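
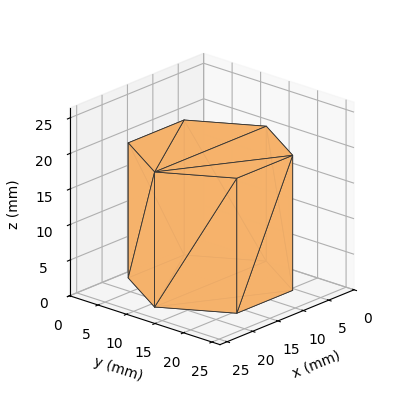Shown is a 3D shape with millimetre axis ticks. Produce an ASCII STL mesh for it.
Reading the render: the shape is a regular 6-sided prism (a cylinder approximated with 6 flat sides), circumscribed radius ≈ 11 mm, height ≈ 19 mm (dimensions read to the nearest mm from the axis ticks). For the STL, each face is triangulated and given an outward normal.

solid part
  facet normal 0.0000 0.0000 -1.0000
    outer loop
      vertex 5.50 20.53 0.00
      vertex 16.50 20.53 0.00
      vertex 22.00 11.00 0.00
    endloop
  endfacet
  facet normal 0.0000 0.0000 -1.0000
    outer loop
      vertex 0.00 11.00 0.00
      vertex 5.50 20.53 0.00
      vertex 22.00 11.00 0.00
    endloop
  endfacet
  facet normal 0.0000 0.0000 -1.0000
    outer loop
      vertex 5.50 1.47 0.00
      vertex 0.00 11.00 0.00
      vertex 22.00 11.00 0.00
    endloop
  endfacet
  facet normal 0.0000 0.0000 -1.0000
    outer loop
      vertex 16.50 1.47 0.00
      vertex 5.50 1.47 0.00
      vertex 22.00 11.00 0.00
    endloop
  endfacet
  facet normal 0.0000 0.0000 1.0000
    outer loop
      vertex 22.00 11.00 19.00
      vertex 16.50 20.53 19.00
      vertex 5.50 20.53 19.00
    endloop
  endfacet
  facet normal 0.0000 0.0000 1.0000
    outer loop
      vertex 22.00 11.00 19.00
      vertex 5.50 20.53 19.00
      vertex 0.00 11.00 19.00
    endloop
  endfacet
  facet normal 0.0000 0.0000 1.0000
    outer loop
      vertex 22.00 11.00 19.00
      vertex 0.00 11.00 19.00
      vertex 5.50 1.47 19.00
    endloop
  endfacet
  facet normal 0.0000 0.0000 1.0000
    outer loop
      vertex 22.00 11.00 19.00
      vertex 5.50 1.47 19.00
      vertex 16.50 1.47 19.00
    endloop
  endfacet
  facet normal 0.8661 0.4999 0.0000
    outer loop
      vertex 22.00 11.00 0.00
      vertex 16.50 20.53 0.00
      vertex 16.50 20.53 19.00
    endloop
  endfacet
  facet normal 0.8661 0.4999 0.0000
    outer loop
      vertex 22.00 11.00 0.00
      vertex 16.50 20.53 19.00
      vertex 22.00 11.00 19.00
    endloop
  endfacet
  facet normal 0.0000 1.0000 0.0000
    outer loop
      vertex 16.50 20.53 0.00
      vertex 5.50 20.53 0.00
      vertex 5.50 20.53 19.00
    endloop
  endfacet
  facet normal 0.0000 1.0000 0.0000
    outer loop
      vertex 16.50 20.53 0.00
      vertex 5.50 20.53 19.00
      vertex 16.50 20.53 19.00
    endloop
  endfacet
  facet normal -0.8661 0.4999 0.0000
    outer loop
      vertex 5.50 20.53 0.00
      vertex 0.00 11.00 0.00
      vertex 0.00 11.00 19.00
    endloop
  endfacet
  facet normal -0.8661 0.4999 0.0000
    outer loop
      vertex 5.50 20.53 0.00
      vertex 0.00 11.00 19.00
      vertex 5.50 20.53 19.00
    endloop
  endfacet
  facet normal -0.8661 -0.4999 0.0000
    outer loop
      vertex 0.00 11.00 0.00
      vertex 5.50 1.47 0.00
      vertex 5.50 1.47 19.00
    endloop
  endfacet
  facet normal -0.8661 -0.4999 0.0000
    outer loop
      vertex 0.00 11.00 0.00
      vertex 5.50 1.47 19.00
      vertex 0.00 11.00 19.00
    endloop
  endfacet
  facet normal 0.0000 -1.0000 0.0000
    outer loop
      vertex 5.50 1.47 0.00
      vertex 16.50 1.47 0.00
      vertex 16.50 1.47 19.00
    endloop
  endfacet
  facet normal 0.0000 -1.0000 0.0000
    outer loop
      vertex 5.50 1.47 0.00
      vertex 16.50 1.47 19.00
      vertex 5.50 1.47 19.00
    endloop
  endfacet
  facet normal 0.8661 -0.4999 0.0000
    outer loop
      vertex 16.50 1.47 0.00
      vertex 22.00 11.00 0.00
      vertex 22.00 11.00 19.00
    endloop
  endfacet
  facet normal 0.8661 -0.4999 0.0000
    outer loop
      vertex 16.50 1.47 0.00
      vertex 22.00 11.00 19.00
      vertex 16.50 1.47 19.00
    endloop
  endfacet
endsolid part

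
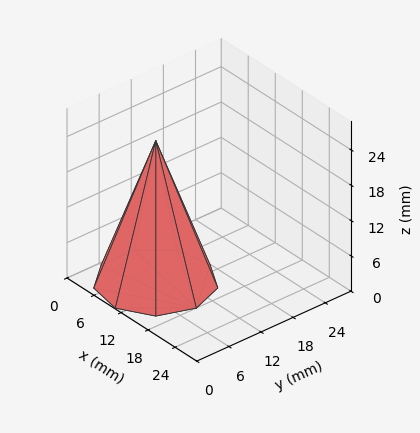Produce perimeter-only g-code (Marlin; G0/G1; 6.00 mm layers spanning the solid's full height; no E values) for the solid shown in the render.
Reading the render: the shape is a regular 9-sided pyramid, base circumscribed radius ≈ 9 mm, apex at z ≈ 24 mm (dimensions read to the nearest mm from the axis ticks). For the g-code, the solid's height is divided into equal slices at the stated Δz and each level perimeter traced with G1 moves after a G0 lift.

; perimeter-only toolpath
G21 ; units = mm
G90 ; absolute positioning
G28 ; home
; layer 1
G0 Z6.00
G0 X15.75 Y9.00
G1 X14.17 Y13.34
G1 X10.17 Y15.64
G1 X5.62 Y14.84
G1 X2.66 Y11.31
G1 X2.66 Y6.69
G1 X5.62 Y3.16
G1 X10.17 Y2.35
G1 X14.17 Y4.66
G1 X15.75 Y9.00
; layer 2
G0 Z12.00
G0 X13.50 Y9.00
G1 X12.45 Y11.89
G1 X9.78 Y13.43
G1 X6.75 Y12.89
G1 X4.77 Y10.54
G1 X4.77 Y7.46
G1 X6.75 Y5.11
G1 X9.78 Y4.57
G1 X12.45 Y6.11
G1 X13.50 Y9.00
; layer 3
G0 Z18.00
G0 X11.25 Y9.00
G1 X10.72 Y10.45
G1 X9.39 Y11.21
G1 X7.88 Y10.95
G1 X6.88 Y9.77
G1 X6.88 Y8.23
G1 X7.88 Y7.05
G1 X9.39 Y6.79
G1 X10.72 Y7.55
G1 X11.25 Y9.00
M2 ; end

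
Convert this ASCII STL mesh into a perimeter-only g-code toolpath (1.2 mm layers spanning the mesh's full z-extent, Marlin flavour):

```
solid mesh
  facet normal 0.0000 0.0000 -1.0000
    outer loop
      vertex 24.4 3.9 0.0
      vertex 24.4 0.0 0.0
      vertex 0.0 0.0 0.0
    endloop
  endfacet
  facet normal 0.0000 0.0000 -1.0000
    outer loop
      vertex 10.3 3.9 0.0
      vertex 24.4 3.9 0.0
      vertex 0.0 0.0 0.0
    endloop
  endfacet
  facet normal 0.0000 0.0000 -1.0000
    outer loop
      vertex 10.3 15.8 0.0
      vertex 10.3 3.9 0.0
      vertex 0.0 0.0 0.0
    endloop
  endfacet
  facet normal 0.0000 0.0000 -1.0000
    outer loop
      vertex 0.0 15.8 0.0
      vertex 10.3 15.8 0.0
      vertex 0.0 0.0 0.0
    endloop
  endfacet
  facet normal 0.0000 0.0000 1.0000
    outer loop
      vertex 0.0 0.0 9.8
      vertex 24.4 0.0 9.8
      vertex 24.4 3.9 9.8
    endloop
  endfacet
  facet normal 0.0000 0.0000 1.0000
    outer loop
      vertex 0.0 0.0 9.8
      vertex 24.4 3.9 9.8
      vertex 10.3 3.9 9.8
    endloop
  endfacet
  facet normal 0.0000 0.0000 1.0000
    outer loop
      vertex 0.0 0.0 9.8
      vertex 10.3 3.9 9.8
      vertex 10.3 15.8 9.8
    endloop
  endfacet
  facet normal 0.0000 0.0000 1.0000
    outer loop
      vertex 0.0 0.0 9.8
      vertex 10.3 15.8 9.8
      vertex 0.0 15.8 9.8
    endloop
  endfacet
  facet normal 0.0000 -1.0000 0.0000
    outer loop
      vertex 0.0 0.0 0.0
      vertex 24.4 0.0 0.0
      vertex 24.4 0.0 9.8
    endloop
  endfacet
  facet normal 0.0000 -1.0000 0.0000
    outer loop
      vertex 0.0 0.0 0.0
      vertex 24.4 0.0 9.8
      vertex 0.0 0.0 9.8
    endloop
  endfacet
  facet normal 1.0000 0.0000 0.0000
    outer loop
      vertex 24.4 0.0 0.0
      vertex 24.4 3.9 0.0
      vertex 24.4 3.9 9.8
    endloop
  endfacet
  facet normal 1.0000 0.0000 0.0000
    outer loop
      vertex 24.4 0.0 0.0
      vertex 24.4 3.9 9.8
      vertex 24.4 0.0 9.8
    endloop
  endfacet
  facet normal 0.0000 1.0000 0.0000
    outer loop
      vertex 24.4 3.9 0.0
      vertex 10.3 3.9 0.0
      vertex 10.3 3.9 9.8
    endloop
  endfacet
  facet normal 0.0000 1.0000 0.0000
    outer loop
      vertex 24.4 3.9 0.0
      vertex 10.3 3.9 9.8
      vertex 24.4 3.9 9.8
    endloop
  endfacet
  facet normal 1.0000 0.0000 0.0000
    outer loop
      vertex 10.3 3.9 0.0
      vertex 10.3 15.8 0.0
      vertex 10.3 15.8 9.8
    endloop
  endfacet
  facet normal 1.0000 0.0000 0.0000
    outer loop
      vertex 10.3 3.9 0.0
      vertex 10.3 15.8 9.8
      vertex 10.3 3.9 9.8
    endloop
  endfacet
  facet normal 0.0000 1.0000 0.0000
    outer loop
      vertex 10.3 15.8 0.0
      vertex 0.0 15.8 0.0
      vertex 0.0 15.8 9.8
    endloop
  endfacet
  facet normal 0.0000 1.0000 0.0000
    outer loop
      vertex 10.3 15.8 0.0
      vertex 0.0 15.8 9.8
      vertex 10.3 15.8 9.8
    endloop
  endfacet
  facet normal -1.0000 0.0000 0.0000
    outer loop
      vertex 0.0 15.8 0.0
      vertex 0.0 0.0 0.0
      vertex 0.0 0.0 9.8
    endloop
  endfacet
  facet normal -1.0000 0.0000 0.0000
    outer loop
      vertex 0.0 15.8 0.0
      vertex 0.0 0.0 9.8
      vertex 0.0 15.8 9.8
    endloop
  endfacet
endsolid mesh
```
; perimeter-only toolpath
G21 ; units = mm
G90 ; absolute positioning
G28 ; home
; layer 1
G0 Z1.2
G0 X0.0 Y0.0
G1 X24.4 Y0.0
G1 X24.4 Y3.9
G1 X10.3 Y3.9
G1 X10.3 Y15.8
G1 X0.0 Y15.8
G1 X0.0 Y0.0
; layer 2
G0 Z2.5
G0 X0.0 Y0.0
G1 X24.4 Y0.0
G1 X24.4 Y3.9
G1 X10.3 Y3.9
G1 X10.3 Y15.8
G1 X0.0 Y15.8
G1 X0.0 Y0.0
; layer 3
G0 Z3.7
G0 X0.0 Y0.0
G1 X24.4 Y0.0
G1 X24.4 Y3.9
G1 X10.3 Y3.9
G1 X10.3 Y15.8
G1 X0.0 Y15.8
G1 X0.0 Y0.0
; layer 4
G0 Z4.9
G0 X0.0 Y0.0
G1 X24.4 Y0.0
G1 X24.4 Y3.9
G1 X10.3 Y3.9
G1 X10.3 Y15.8
G1 X0.0 Y15.8
G1 X0.0 Y0.0
; layer 5
G0 Z6.1
G0 X0.0 Y0.0
G1 X24.4 Y0.0
G1 X24.4 Y3.9
G1 X10.3 Y3.9
G1 X10.3 Y15.8
G1 X0.0 Y15.8
G1 X0.0 Y0.0
; layer 6
G0 Z7.4
G0 X0.0 Y0.0
G1 X24.4 Y0.0
G1 X24.4 Y3.9
G1 X10.3 Y3.9
G1 X10.3 Y15.8
G1 X0.0 Y15.8
G1 X0.0 Y0.0
; layer 7
G0 Z8.6
G0 X0.0 Y0.0
G1 X24.4 Y0.0
G1 X24.4 Y3.9
G1 X10.3 Y3.9
G1 X10.3 Y15.8
G1 X0.0 Y15.8
G1 X0.0 Y0.0
; layer 8
G0 Z9.8
G0 X0.0 Y0.0
G1 X24.4 Y0.0
G1 X24.4 Y3.9
G1 X10.3 Y3.9
G1 X10.3 Y15.8
G1 X0.0 Y15.8
G1 X0.0 Y0.0
M2 ; end

The solid is an L-shaped prism: outer 24.4 × 15.8 mm, arm thicknesses ≈ 3.9 mm (horizontal) and 10.3 mm (vertical), extruded 9.8 mm in z. Slicing at Δz = 1.2 mm — 8 equal slices spanning the solid's height, so layer i sits at z = i·h/8 — gives 8 non-empty perimeters. Each is a 6-segment closed polygon; G0 lifts to the layer z and rapids to the start vertex, then G1 traces the edges.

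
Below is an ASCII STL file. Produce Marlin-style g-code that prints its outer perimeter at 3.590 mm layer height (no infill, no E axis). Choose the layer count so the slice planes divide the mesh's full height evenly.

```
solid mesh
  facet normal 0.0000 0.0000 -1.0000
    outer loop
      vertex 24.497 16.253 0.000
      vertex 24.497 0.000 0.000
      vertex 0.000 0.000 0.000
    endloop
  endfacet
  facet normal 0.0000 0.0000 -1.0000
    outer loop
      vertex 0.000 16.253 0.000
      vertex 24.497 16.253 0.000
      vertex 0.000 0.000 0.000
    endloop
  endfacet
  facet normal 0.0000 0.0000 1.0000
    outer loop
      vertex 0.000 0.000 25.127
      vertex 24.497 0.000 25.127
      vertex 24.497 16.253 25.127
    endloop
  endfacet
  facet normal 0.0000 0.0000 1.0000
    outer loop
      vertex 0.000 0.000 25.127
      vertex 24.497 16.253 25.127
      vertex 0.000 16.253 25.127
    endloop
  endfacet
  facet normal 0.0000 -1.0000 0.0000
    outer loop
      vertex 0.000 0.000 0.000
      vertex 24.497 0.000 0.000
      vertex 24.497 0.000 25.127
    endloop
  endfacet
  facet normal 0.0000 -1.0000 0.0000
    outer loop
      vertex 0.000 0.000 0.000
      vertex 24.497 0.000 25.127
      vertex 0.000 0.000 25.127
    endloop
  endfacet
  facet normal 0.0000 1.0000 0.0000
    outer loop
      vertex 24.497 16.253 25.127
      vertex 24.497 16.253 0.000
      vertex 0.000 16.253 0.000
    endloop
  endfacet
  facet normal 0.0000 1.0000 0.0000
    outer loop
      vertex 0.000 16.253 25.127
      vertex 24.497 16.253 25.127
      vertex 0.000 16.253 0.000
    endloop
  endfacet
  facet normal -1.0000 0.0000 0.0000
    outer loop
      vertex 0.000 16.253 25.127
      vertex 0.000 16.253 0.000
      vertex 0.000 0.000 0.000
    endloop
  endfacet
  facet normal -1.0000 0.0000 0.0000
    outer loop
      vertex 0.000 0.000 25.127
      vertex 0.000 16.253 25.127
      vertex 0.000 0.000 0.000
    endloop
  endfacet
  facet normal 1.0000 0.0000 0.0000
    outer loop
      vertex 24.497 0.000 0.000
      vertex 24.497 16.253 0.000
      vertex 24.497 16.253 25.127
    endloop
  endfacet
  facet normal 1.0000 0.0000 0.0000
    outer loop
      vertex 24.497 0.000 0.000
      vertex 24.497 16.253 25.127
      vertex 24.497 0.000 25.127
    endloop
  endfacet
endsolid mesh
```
; perimeter-only toolpath
G21 ; units = mm
G90 ; absolute positioning
G28 ; home
; layer 1
G0 Z3.590
G0 X0.000 Y0.000
G1 X24.497 Y0.000
G1 X24.497 Y16.253
G1 X0.000 Y16.253
G1 X0.000 Y0.000
; layer 2
G0 Z7.179
G0 X0.000 Y0.000
G1 X24.497 Y0.000
G1 X24.497 Y16.253
G1 X0.000 Y16.253
G1 X0.000 Y0.000
; layer 3
G0 Z10.769
G0 X0.000 Y0.000
G1 X24.497 Y0.000
G1 X24.497 Y16.253
G1 X0.000 Y16.253
G1 X0.000 Y0.000
; layer 4
G0 Z14.358
G0 X0.000 Y0.000
G1 X24.497 Y0.000
G1 X24.497 Y16.253
G1 X0.000 Y16.253
G1 X0.000 Y0.000
; layer 5
G0 Z17.948
G0 X0.000 Y0.000
G1 X24.497 Y0.000
G1 X24.497 Y16.253
G1 X0.000 Y16.253
G1 X0.000 Y0.000
; layer 6
G0 Z21.537
G0 X0.000 Y0.000
G1 X24.497 Y0.000
G1 X24.497 Y16.253
G1 X0.000 Y16.253
G1 X0.000 Y0.000
; layer 7
G0 Z25.127
G0 X0.000 Y0.000
G1 X24.497 Y0.000
G1 X24.497 Y16.253
G1 X0.000 Y16.253
G1 X0.000 Y0.000
M2 ; end

The solid is a rectangular box, roughly 24.5 × 16.3 mm footprint and 25.1 mm tall. Slicing at Δz = 3.590 mm — 7 equal slices spanning the solid's height, so layer i sits at z = i·h/7 — gives 7 non-empty perimeters. Each is a 4-segment closed polygon; G0 lifts to the layer z and rapids to the start vertex, then G1 traces the edges.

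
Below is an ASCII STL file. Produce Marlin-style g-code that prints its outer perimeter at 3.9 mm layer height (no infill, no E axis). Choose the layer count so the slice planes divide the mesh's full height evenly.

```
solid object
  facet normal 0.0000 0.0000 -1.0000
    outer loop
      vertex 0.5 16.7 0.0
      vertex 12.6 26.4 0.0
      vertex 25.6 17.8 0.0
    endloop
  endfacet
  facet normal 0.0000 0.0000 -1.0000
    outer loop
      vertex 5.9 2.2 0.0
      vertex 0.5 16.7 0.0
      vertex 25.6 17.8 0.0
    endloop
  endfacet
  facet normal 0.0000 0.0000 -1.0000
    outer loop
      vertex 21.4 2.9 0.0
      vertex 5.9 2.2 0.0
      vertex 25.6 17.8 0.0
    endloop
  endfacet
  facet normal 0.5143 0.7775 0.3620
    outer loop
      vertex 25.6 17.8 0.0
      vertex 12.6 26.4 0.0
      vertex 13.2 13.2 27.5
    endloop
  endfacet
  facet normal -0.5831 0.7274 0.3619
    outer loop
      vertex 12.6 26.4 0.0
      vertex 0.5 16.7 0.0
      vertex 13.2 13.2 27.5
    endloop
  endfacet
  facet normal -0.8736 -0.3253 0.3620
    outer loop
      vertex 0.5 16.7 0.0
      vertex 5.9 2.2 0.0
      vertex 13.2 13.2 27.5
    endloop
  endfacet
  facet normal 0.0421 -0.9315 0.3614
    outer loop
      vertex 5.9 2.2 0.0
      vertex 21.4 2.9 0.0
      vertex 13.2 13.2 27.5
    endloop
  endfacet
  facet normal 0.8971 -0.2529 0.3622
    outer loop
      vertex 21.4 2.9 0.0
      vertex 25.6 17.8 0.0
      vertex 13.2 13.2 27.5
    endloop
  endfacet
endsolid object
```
; perimeter-only toolpath
G21 ; units = mm
G90 ; absolute positioning
G28 ; home
; layer 1
G0 Z3.9
G0 X23.8 Y17.1
G1 X12.7 Y24.5
G1 X2.3 Y16.2
G1 X6.9 Y3.8
G1 X20.2 Y4.4
G1 X23.8 Y17.1
; layer 2
G0 Z7.9
G0 X22.1 Y16.5
G1 X12.8 Y22.6
G1 X4.1 Y15.7
G1 X8.0 Y5.3
G1 X19.1 Y5.8
G1 X22.1 Y16.5
; layer 3
G0 Z11.8
G0 X20.3 Y15.8
G1 X12.9 Y20.7
G1 X5.9 Y15.2
G1 X9.0 Y6.9
G1 X17.9 Y7.3
G1 X20.3 Y15.8
; layer 4
G0 Z15.7
G0 X18.5 Y15.2
G1 X12.9 Y18.9
G1 X7.8 Y14.7
G1 X10.1 Y8.5
G1 X16.7 Y8.8
G1 X18.5 Y15.2
; layer 5
G0 Z19.6
G0 X16.7 Y14.5
G1 X13.0 Y17.0
G1 X9.6 Y14.2
G1 X11.1 Y10.1
G1 X15.5 Y10.3
G1 X16.7 Y14.5
; layer 6
G0 Z23.6
G0 X15.0 Y13.9
G1 X13.1 Y15.1
G1 X11.4 Y13.7
G1 X12.2 Y11.6
G1 X14.4 Y11.7
G1 X15.0 Y13.9
M2 ; end

The solid is a regular 5-sided pyramid, base circumscribed radius ≈ 13.2 mm, apex at z ≈ 27.5 mm. Slicing at Δz = 3.9 mm — 7 equal slices spanning the solid's height, so layer i sits at z = i·h/7 — gives 6 non-empty perimeters. Each is a 5-segment closed polygon; G0 lifts to the layer z and rapids to the start vertex, then G1 traces the edges. The cross-section shrinks linearly with z (the slice at the apex is degenerate and omitted).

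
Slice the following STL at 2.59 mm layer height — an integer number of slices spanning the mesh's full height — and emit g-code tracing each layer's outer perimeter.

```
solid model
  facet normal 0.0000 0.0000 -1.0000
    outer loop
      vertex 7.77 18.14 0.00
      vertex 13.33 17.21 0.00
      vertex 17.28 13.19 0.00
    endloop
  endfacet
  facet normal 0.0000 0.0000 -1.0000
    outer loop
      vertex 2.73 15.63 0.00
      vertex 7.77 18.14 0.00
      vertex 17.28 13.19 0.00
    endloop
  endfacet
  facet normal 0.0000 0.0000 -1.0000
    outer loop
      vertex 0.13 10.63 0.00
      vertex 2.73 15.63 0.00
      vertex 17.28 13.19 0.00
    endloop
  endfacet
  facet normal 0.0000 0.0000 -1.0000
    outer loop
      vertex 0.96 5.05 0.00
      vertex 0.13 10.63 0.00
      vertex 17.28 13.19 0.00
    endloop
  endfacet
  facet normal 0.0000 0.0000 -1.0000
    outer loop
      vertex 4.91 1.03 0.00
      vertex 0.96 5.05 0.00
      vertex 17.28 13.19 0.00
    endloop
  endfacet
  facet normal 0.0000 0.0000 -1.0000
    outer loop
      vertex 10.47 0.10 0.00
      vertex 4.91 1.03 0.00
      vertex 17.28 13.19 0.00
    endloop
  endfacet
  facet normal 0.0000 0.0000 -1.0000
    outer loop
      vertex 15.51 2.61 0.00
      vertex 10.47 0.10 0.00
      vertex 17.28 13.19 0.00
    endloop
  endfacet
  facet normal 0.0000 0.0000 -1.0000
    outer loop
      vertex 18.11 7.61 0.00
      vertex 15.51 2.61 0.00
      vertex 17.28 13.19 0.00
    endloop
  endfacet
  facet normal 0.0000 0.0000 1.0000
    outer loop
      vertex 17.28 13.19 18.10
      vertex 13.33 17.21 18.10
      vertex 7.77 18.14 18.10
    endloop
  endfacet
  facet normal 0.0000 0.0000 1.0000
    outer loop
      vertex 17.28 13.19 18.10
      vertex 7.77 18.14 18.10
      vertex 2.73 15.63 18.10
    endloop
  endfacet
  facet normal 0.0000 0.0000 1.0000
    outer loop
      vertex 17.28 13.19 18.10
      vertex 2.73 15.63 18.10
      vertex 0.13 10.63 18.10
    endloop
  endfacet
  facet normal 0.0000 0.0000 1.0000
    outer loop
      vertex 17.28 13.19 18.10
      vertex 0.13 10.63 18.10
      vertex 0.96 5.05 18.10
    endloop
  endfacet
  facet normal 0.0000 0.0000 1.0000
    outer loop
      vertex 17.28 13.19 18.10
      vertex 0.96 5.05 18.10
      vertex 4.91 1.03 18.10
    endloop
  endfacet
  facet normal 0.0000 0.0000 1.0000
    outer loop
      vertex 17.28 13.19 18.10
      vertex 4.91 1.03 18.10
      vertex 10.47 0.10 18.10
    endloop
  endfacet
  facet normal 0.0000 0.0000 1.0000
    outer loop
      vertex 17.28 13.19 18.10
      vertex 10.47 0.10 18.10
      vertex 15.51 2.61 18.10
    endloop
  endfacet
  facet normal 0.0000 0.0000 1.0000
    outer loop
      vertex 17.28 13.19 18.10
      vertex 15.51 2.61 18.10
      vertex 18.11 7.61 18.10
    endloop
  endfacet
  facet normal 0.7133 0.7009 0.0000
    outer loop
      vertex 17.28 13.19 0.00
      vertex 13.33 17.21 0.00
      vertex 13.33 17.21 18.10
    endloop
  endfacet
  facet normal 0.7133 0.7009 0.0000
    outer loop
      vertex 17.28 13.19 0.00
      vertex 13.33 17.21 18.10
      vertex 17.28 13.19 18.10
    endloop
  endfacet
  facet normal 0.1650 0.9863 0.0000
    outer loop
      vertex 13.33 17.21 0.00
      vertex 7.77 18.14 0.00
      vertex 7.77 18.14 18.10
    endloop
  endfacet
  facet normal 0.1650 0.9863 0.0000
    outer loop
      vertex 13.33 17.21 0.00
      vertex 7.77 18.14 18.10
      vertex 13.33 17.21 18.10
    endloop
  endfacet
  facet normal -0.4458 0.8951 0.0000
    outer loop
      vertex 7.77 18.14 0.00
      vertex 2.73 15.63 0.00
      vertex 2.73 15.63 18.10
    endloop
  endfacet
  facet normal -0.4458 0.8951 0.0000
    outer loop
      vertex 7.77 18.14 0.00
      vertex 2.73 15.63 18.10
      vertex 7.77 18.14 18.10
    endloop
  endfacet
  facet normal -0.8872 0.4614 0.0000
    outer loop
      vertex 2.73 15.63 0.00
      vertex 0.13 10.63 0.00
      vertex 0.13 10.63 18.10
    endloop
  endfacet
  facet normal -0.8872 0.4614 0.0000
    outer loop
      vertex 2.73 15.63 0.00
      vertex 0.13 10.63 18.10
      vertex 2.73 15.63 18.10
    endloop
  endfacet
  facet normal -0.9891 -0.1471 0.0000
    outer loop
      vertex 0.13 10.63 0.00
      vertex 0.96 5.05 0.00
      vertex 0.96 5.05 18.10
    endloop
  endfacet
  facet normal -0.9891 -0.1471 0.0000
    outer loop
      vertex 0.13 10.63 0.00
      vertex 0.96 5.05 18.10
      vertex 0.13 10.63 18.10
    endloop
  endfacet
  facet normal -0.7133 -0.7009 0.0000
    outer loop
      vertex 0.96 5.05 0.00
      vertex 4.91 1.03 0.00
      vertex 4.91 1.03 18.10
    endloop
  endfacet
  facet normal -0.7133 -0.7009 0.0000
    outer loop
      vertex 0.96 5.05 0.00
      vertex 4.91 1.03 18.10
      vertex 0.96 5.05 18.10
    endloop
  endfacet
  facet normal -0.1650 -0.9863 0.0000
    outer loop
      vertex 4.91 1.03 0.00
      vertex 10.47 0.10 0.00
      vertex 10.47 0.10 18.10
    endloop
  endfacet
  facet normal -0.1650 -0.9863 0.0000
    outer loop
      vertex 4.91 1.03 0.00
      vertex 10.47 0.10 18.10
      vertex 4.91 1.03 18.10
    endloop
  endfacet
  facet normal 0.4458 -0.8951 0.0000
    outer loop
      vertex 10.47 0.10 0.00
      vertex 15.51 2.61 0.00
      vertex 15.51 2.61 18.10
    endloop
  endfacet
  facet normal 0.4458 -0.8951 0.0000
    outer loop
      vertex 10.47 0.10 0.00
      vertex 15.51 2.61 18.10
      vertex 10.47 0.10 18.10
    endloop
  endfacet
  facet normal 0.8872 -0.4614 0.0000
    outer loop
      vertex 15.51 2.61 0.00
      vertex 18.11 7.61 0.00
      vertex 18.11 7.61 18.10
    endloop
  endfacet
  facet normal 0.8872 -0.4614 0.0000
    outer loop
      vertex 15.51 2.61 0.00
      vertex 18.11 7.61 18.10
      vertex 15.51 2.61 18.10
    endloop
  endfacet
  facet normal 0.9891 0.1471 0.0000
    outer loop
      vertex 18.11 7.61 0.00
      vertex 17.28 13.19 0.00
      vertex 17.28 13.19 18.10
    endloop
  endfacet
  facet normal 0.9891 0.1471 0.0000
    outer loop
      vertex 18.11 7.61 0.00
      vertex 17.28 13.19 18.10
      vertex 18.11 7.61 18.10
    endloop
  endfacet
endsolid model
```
; perimeter-only toolpath
G21 ; units = mm
G90 ; absolute positioning
G28 ; home
; layer 1
G0 Z2.59
G0 X17.28 Y13.19
G1 X13.33 Y17.21
G1 X7.77 Y18.14
G1 X2.73 Y15.63
G1 X0.13 Y10.63
G1 X0.96 Y5.05
G1 X4.91 Y1.03
G1 X10.47 Y0.10
G1 X15.51 Y2.61
G1 X18.11 Y7.61
G1 X17.28 Y13.19
; layer 2
G0 Z5.17
G0 X17.28 Y13.19
G1 X13.33 Y17.21
G1 X7.77 Y18.14
G1 X2.73 Y15.63
G1 X0.13 Y10.63
G1 X0.96 Y5.05
G1 X4.91 Y1.03
G1 X10.47 Y0.10
G1 X15.51 Y2.61
G1 X18.11 Y7.61
G1 X17.28 Y13.19
; layer 3
G0 Z7.76
G0 X17.28 Y13.19
G1 X13.33 Y17.21
G1 X7.77 Y18.14
G1 X2.73 Y15.63
G1 X0.13 Y10.63
G1 X0.96 Y5.05
G1 X4.91 Y1.03
G1 X10.47 Y0.10
G1 X15.51 Y2.61
G1 X18.11 Y7.61
G1 X17.28 Y13.19
; layer 4
G0 Z10.34
G0 X17.28 Y13.19
G1 X13.33 Y17.21
G1 X7.77 Y18.14
G1 X2.73 Y15.63
G1 X0.13 Y10.63
G1 X0.96 Y5.05
G1 X4.91 Y1.03
G1 X10.47 Y0.10
G1 X15.51 Y2.61
G1 X18.11 Y7.61
G1 X17.28 Y13.19
; layer 5
G0 Z12.93
G0 X17.28 Y13.19
G1 X13.33 Y17.21
G1 X7.77 Y18.14
G1 X2.73 Y15.63
G1 X0.13 Y10.63
G1 X0.96 Y5.05
G1 X4.91 Y1.03
G1 X10.47 Y0.10
G1 X15.51 Y2.61
G1 X18.11 Y7.61
G1 X17.28 Y13.19
; layer 6
G0 Z15.51
G0 X17.28 Y13.19
G1 X13.33 Y17.21
G1 X7.77 Y18.14
G1 X2.73 Y15.63
G1 X0.13 Y10.63
G1 X0.96 Y5.05
G1 X4.91 Y1.03
G1 X10.47 Y0.10
G1 X15.51 Y2.61
G1 X18.11 Y7.61
G1 X17.28 Y13.19
; layer 7
G0 Z18.10
G0 X17.28 Y13.19
G1 X13.33 Y17.21
G1 X7.77 Y18.14
G1 X2.73 Y15.63
G1 X0.13 Y10.63
G1 X0.96 Y5.05
G1 X4.91 Y1.03
G1 X10.47 Y0.10
G1 X15.51 Y2.61
G1 X18.11 Y7.61
G1 X17.28 Y13.19
M2 ; end

The solid is a regular 10-sided prism (a cylinder approximated with 10 flat sides), circumscribed radius ≈ 9.12 mm, height ≈ 18.1 mm. Slicing at Δz = 2.59 mm — 7 equal slices spanning the solid's height, so layer i sits at z = i·h/7 — gives 7 non-empty perimeters. Each is a 10-segment closed polygon; G0 lifts to the layer z and rapids to the start vertex, then G1 traces the edges.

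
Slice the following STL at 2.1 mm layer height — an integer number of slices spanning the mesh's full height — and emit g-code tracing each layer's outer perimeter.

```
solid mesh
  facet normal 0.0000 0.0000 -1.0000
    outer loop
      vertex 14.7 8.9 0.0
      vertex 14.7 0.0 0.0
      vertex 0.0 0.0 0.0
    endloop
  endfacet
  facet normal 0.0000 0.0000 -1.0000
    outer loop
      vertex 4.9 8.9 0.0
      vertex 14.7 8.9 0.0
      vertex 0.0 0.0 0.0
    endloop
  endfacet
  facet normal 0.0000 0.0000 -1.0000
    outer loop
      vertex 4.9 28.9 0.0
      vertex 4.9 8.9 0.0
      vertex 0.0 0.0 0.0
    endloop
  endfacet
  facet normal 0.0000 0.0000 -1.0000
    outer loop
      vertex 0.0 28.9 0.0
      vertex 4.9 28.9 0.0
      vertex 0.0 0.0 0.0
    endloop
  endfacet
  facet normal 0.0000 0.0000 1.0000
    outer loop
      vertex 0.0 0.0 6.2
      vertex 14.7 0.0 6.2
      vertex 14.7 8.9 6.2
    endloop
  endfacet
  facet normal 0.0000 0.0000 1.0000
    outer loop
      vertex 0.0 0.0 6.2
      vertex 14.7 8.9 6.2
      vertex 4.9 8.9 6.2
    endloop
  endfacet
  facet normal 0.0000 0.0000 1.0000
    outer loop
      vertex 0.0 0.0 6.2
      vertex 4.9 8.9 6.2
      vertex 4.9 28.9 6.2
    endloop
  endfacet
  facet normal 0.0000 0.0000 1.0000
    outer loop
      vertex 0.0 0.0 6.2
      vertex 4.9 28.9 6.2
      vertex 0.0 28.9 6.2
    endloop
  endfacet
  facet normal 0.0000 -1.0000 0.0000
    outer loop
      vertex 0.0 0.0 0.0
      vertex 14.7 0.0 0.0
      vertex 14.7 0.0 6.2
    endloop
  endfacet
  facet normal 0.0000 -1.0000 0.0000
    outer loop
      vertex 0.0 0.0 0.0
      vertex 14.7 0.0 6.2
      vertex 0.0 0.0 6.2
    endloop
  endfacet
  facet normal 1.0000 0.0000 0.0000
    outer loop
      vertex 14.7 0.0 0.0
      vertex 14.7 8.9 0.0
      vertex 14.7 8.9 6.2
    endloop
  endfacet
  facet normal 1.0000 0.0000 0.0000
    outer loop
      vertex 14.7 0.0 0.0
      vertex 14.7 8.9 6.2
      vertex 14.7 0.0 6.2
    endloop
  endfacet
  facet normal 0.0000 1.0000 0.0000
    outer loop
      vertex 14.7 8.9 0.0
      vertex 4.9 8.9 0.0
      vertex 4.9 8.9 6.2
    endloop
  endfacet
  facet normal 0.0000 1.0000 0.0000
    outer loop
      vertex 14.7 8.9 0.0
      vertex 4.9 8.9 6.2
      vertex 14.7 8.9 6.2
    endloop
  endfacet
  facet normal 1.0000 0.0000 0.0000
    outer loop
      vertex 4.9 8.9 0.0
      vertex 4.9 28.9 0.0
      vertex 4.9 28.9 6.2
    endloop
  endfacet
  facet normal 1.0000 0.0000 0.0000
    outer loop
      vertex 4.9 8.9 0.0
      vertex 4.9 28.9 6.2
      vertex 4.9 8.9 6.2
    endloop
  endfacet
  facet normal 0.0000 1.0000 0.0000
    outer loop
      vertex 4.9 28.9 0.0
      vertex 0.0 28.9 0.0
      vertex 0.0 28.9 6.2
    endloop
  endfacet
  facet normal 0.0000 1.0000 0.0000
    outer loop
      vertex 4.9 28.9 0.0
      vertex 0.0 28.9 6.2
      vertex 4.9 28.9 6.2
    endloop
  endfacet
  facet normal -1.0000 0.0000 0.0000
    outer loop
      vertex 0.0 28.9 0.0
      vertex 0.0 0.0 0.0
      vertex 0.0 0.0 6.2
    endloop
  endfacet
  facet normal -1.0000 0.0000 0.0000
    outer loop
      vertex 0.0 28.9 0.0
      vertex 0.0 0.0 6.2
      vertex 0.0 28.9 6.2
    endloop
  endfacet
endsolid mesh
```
; perimeter-only toolpath
G21 ; units = mm
G90 ; absolute positioning
G28 ; home
; layer 1
G0 Z2.1
G0 X0.0 Y0.0
G1 X14.7 Y0.0
G1 X14.7 Y8.9
G1 X4.9 Y8.9
G1 X4.9 Y28.9
G1 X0.0 Y28.9
G1 X0.0 Y0.0
; layer 2
G0 Z4.1
G0 X0.0 Y0.0
G1 X14.7 Y0.0
G1 X14.7 Y8.9
G1 X4.9 Y8.9
G1 X4.9 Y28.9
G1 X0.0 Y28.9
G1 X0.0 Y0.0
; layer 3
G0 Z6.2
G0 X0.0 Y0.0
G1 X14.7 Y0.0
G1 X14.7 Y8.9
G1 X4.9 Y8.9
G1 X4.9 Y28.9
G1 X0.0 Y28.9
G1 X0.0 Y0.0
M2 ; end

The solid is an L-shaped prism: outer 14.7 × 28.9 mm, arm thicknesses ≈ 8.9 mm (horizontal) and 4.9 mm (vertical), extruded 6.2 mm in z. Slicing at Δz = 2.1 mm — 3 equal slices spanning the solid's height, so layer i sits at z = i·h/3 — gives 3 non-empty perimeters. Each is a 6-segment closed polygon; G0 lifts to the layer z and rapids to the start vertex, then G1 traces the edges.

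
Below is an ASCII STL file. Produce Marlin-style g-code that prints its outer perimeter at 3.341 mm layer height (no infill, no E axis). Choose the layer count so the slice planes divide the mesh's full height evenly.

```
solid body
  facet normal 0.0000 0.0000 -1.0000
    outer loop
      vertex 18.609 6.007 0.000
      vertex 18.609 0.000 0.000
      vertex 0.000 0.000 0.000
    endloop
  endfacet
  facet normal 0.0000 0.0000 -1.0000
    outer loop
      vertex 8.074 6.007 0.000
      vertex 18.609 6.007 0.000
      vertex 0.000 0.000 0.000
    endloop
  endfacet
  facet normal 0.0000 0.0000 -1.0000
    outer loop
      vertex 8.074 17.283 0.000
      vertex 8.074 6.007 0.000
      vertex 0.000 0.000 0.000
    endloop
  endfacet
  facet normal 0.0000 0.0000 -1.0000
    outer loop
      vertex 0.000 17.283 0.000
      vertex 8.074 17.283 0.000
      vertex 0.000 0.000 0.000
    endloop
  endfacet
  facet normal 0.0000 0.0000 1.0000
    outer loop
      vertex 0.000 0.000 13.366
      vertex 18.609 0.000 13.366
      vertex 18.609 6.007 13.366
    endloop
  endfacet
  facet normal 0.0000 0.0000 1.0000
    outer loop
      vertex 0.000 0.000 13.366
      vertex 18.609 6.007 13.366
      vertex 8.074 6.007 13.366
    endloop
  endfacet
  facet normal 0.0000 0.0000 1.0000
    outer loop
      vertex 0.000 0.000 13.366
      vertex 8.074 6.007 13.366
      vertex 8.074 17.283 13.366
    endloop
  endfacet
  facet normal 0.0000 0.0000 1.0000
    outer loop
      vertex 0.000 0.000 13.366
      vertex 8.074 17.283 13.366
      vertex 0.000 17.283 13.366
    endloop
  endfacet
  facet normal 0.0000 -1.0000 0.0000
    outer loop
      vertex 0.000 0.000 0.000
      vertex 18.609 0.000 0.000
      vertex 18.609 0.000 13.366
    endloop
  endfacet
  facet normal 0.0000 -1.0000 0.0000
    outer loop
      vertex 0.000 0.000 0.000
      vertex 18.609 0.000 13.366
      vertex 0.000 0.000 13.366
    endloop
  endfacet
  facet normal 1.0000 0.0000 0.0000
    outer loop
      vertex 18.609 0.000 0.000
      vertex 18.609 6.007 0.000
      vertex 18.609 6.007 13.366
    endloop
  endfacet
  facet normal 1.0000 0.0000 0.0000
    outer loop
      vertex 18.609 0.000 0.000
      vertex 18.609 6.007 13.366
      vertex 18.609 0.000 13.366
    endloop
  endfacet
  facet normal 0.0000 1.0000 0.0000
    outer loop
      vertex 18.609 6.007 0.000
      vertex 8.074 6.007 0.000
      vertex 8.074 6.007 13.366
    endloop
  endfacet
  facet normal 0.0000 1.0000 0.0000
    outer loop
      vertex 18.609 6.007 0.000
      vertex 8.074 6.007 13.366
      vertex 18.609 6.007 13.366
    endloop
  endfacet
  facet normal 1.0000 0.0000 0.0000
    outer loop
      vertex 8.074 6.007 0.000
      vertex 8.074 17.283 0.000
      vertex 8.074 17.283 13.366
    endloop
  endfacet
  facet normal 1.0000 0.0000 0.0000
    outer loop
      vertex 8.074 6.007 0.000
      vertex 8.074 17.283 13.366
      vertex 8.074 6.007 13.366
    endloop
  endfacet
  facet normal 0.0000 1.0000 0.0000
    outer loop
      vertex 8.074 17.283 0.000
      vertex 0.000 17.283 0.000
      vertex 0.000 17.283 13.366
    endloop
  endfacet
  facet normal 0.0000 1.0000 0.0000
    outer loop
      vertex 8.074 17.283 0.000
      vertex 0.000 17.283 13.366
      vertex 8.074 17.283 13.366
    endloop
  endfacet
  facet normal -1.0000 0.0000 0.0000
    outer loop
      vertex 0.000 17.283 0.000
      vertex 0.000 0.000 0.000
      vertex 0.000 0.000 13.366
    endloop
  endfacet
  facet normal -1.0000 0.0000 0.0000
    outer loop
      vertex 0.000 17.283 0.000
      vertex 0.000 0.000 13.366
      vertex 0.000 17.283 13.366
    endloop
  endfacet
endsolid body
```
; perimeter-only toolpath
G21 ; units = mm
G90 ; absolute positioning
G28 ; home
; layer 1
G0 Z3.341
G0 X0.000 Y0.000
G1 X18.609 Y0.000
G1 X18.609 Y6.007
G1 X8.074 Y6.007
G1 X8.074 Y17.283
G1 X0.000 Y17.283
G1 X0.000 Y0.000
; layer 2
G0 Z6.683
G0 X0.000 Y0.000
G1 X18.609 Y0.000
G1 X18.609 Y6.007
G1 X8.074 Y6.007
G1 X8.074 Y17.283
G1 X0.000 Y17.283
G1 X0.000 Y0.000
; layer 3
G0 Z10.024
G0 X0.000 Y0.000
G1 X18.609 Y0.000
G1 X18.609 Y6.007
G1 X8.074 Y6.007
G1 X8.074 Y17.283
G1 X0.000 Y17.283
G1 X0.000 Y0.000
; layer 4
G0 Z13.366
G0 X0.000 Y0.000
G1 X18.609 Y0.000
G1 X18.609 Y6.007
G1 X8.074 Y6.007
G1 X8.074 Y17.283
G1 X0.000 Y17.283
G1 X0.000 Y0.000
M2 ; end

The solid is an L-shaped prism: outer 18.6 × 17.3 mm, arm thicknesses ≈ 6.01 mm (horizontal) and 8.07 mm (vertical), extruded 13.4 mm in z. Slicing at Δz = 3.341 mm — 4 equal slices spanning the solid's height, so layer i sits at z = i·h/4 — gives 4 non-empty perimeters. Each is a 6-segment closed polygon; G0 lifts to the layer z and rapids to the start vertex, then G1 traces the edges.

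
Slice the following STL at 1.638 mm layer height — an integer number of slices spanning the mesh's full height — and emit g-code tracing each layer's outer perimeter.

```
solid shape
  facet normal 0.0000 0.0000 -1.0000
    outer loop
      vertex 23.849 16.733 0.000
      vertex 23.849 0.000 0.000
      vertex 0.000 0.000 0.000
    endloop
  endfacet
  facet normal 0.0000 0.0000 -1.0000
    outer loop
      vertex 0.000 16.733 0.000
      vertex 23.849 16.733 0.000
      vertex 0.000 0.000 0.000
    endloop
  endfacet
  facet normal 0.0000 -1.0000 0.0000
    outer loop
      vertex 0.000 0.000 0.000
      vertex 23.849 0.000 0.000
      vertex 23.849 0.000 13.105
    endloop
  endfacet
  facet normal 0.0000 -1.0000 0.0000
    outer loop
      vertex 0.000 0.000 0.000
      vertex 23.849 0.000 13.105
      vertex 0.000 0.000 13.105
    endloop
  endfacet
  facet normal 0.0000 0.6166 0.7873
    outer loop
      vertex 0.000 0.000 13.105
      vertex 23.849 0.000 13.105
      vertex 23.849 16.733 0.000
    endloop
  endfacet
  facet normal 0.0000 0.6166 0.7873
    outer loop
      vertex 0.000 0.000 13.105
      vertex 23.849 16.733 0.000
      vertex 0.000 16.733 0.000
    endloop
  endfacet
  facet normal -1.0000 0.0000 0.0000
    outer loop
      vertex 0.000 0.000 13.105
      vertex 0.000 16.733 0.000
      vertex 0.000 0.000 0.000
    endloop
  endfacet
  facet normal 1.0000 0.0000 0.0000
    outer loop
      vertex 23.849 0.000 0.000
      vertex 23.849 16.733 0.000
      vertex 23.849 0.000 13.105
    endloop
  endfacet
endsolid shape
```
; perimeter-only toolpath
G21 ; units = mm
G90 ; absolute positioning
G28 ; home
; layer 1
G0 Z1.638
G0 X0.000 Y0.000
G1 X23.849 Y0.000
G1 X23.849 Y14.641
G1 X0.000 Y14.641
G1 X0.000 Y0.000
; layer 2
G0 Z3.276
G0 X0.000 Y0.000
G1 X23.849 Y0.000
G1 X23.849 Y12.550
G1 X0.000 Y12.550
G1 X0.000 Y0.000
; layer 3
G0 Z4.914
G0 X0.000 Y0.000
G1 X23.849 Y0.000
G1 X23.849 Y10.458
G1 X0.000 Y10.458
G1 X0.000 Y0.000
; layer 4
G0 Z6.553
G0 X0.000 Y0.000
G1 X23.849 Y0.000
G1 X23.849 Y8.367
G1 X0.000 Y8.367
G1 X0.000 Y0.000
; layer 5
G0 Z8.191
G0 X0.000 Y0.000
G1 X23.849 Y0.000
G1 X23.849 Y6.275
G1 X0.000 Y6.275
G1 X0.000 Y0.000
; layer 6
G0 Z9.829
G0 X0.000 Y0.000
G1 X23.849 Y0.000
G1 X23.849 Y4.183
G1 X0.000 Y4.183
G1 X0.000 Y0.000
; layer 7
G0 Z11.467
G0 X0.000 Y0.000
G1 X23.849 Y0.000
G1 X23.849 Y2.092
G1 X0.000 Y2.092
G1 X0.000 Y0.000
M2 ; end

The solid is a wedge (ramp): 23.8 × 16.7 mm base, rising to 13.1 mm along the y=0 edge and sloping linearly to z=0 at y=16.7. Slicing at Δz = 1.638 mm — 8 equal slices spanning the solid's height, so layer i sits at z = i·h/8 — gives 7 non-empty perimeters. Each is a 4-segment closed polygon; G0 lifts to the layer z and rapids to the start vertex, then G1 traces the edges. The cross-section shrinks linearly with z (the slice at the apex is degenerate and omitted).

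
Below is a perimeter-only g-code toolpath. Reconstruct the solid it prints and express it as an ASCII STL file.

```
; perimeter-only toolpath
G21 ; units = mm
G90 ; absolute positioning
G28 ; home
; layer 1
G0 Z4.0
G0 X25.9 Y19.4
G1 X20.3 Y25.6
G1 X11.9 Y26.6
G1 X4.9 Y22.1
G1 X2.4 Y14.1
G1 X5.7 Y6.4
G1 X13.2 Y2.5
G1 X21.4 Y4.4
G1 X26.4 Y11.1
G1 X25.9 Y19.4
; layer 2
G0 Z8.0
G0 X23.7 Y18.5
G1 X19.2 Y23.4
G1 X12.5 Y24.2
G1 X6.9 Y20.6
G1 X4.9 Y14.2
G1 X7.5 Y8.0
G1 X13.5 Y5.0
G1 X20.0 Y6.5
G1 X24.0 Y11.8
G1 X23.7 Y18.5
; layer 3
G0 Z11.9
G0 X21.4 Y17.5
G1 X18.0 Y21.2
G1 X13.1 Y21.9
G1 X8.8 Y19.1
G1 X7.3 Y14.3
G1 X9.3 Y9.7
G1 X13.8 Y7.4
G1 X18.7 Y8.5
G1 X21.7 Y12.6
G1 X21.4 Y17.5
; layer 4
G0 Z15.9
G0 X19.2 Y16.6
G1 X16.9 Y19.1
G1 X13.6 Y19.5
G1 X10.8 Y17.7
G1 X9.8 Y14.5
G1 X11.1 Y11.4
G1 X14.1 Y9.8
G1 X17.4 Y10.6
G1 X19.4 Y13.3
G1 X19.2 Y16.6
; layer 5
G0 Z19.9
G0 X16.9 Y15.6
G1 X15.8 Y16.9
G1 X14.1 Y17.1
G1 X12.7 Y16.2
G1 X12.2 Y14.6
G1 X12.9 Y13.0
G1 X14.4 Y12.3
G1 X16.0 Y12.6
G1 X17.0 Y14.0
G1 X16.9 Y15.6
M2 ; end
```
solid part
  facet normal 0.0000 0.0000 -1.0000
    outer loop
      vertex 11.4 29.0 0.0
      vertex 21.4 27.8 0.0
      vertex 28.2 20.4 0.0
    endloop
  endfacet
  facet normal 0.0000 0.0000 -1.0000
    outer loop
      vertex 3.0 23.6 0.0
      vertex 11.4 29.0 0.0
      vertex 28.2 20.4 0.0
    endloop
  endfacet
  facet normal 0.0000 0.0000 -1.0000
    outer loop
      vertex 0.0 14.0 0.0
      vertex 3.0 23.6 0.0
      vertex 28.2 20.4 0.0
    endloop
  endfacet
  facet normal 0.0000 0.0000 -1.0000
    outer loop
      vertex 3.9 4.7 0.0
      vertex 0.0 14.0 0.0
      vertex 28.2 20.4 0.0
    endloop
  endfacet
  facet normal 0.0000 0.0000 -1.0000
    outer loop
      vertex 12.9 0.1 0.0
      vertex 3.9 4.7 0.0
      vertex 28.2 20.4 0.0
    endloop
  endfacet
  facet normal 0.0000 0.0000 -1.0000
    outer loop
      vertex 22.7 2.4 0.0
      vertex 12.9 0.1 0.0
      vertex 28.2 20.4 0.0
    endloop
  endfacet
  facet normal 0.0000 0.0000 -1.0000
    outer loop
      vertex 28.7 10.4 0.0
      vertex 22.7 2.4 0.0
      vertex 28.2 20.4 0.0
    endloop
  endfacet
  facet normal 0.6377 0.5860 0.5000
    outer loop
      vertex 28.2 20.4 0.0
      vertex 21.4 27.8 0.0
      vertex 14.7 14.7 23.9
    endloop
  endfacet
  facet normal 0.1032 0.8598 0.5002
    outer loop
      vertex 21.4 27.8 0.0
      vertex 11.4 29.0 0.0
      vertex 14.7 14.7 23.9
    endloop
  endfacet
  facet normal -0.4682 0.7283 0.5004
    outer loop
      vertex 11.4 29.0 0.0
      vertex 3.0 23.6 0.0
      vertex 14.7 14.7 23.9
    endloop
  endfacet
  facet normal -0.8263 0.2582 0.5006
    outer loop
      vertex 3.0 23.6 0.0
      vertex 0.0 14.0 0.0
      vertex 14.7 14.7 23.9
    endloop
  endfacet
  facet normal -0.7982 -0.3347 0.5008
    outer loop
      vertex 0.0 14.0 0.0
      vertex 3.9 4.7 0.0
      vertex 14.7 14.7 23.9
    endloop
  endfacet
  facet normal -0.3940 -0.7708 0.5006
    outer loop
      vertex 3.9 4.7 0.0
      vertex 12.9 0.1 0.0
      vertex 14.7 14.7 23.9
    endloop
  endfacet
  facet normal 0.1979 -0.8431 0.5001
    outer loop
      vertex 12.9 0.1 0.0
      vertex 22.7 2.4 0.0
      vertex 14.7 14.7 23.9
    endloop
  endfacet
  facet normal 0.6931 -0.5198 0.4995
    outer loop
      vertex 22.7 2.4 0.0
      vertex 28.7 10.4 0.0
      vertex 14.7 14.7 23.9
    endloop
  endfacet
  facet normal 0.8654 0.0433 0.4992
    outer loop
      vertex 28.7 10.4 0.0
      vertex 28.2 20.4 0.0
      vertex 14.7 14.7 23.9
    endloop
  endfacet
endsolid part

The G0 Z moves step by Δz≈4.0 mm. The G1 loops shrink linearly with z, so the solid tapers from its base footprint up to z≈23.9. Closing with a flat bottom cap and the tapered top and triangulating gives 16 facets — a regular 9-sided pyramid, base circumscribed radius ≈ 14.7 mm, apex at z ≈ 23.9 mm.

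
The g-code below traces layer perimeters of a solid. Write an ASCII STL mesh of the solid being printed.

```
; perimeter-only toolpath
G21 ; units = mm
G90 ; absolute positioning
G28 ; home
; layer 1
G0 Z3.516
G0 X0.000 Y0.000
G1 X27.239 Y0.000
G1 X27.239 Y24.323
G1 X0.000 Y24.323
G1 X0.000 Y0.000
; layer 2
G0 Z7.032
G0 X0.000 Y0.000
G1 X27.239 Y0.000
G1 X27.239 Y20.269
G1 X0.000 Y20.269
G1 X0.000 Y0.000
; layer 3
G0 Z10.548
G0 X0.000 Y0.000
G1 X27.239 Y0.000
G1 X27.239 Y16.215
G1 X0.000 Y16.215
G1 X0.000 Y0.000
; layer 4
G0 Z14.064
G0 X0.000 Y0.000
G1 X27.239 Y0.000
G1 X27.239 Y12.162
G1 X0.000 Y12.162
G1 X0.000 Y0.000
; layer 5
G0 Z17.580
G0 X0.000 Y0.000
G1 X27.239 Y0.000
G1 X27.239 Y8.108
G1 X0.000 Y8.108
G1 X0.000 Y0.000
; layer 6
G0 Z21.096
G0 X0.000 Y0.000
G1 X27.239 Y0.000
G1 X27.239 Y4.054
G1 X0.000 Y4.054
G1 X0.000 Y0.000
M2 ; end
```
solid part
  facet normal 0.0000 0.0000 -1.0000
    outer loop
      vertex 27.239 28.377 0.000
      vertex 27.239 0.000 0.000
      vertex 0.000 0.000 0.000
    endloop
  endfacet
  facet normal 0.0000 0.0000 -1.0000
    outer loop
      vertex 0.000 28.377 0.000
      vertex 27.239 28.377 0.000
      vertex 0.000 0.000 0.000
    endloop
  endfacet
  facet normal 0.0000 -1.0000 0.0000
    outer loop
      vertex 0.000 0.000 0.000
      vertex 27.239 0.000 0.000
      vertex 27.239 0.000 24.612
    endloop
  endfacet
  facet normal 0.0000 -1.0000 0.0000
    outer loop
      vertex 0.000 0.000 0.000
      vertex 27.239 0.000 24.612
      vertex 0.000 0.000 24.612
    endloop
  endfacet
  facet normal 0.0000 0.6552 0.7554
    outer loop
      vertex 0.000 0.000 24.612
      vertex 27.239 0.000 24.612
      vertex 27.239 28.377 0.000
    endloop
  endfacet
  facet normal 0.0000 0.6552 0.7554
    outer loop
      vertex 0.000 0.000 24.612
      vertex 27.239 28.377 0.000
      vertex 0.000 28.377 0.000
    endloop
  endfacet
  facet normal -1.0000 0.0000 0.0000
    outer loop
      vertex 0.000 0.000 24.612
      vertex 0.000 28.377 0.000
      vertex 0.000 0.000 0.000
    endloop
  endfacet
  facet normal 1.0000 0.0000 0.0000
    outer loop
      vertex 27.239 0.000 0.000
      vertex 27.239 28.377 0.000
      vertex 27.239 0.000 24.612
    endloop
  endfacet
endsolid part

The G0 Z moves step by Δz≈3.516 mm. The G1 loops shrink linearly with z, so the solid tapers from its base footprint up to z≈24.6. Closing with a flat bottom cap and the tapered top and triangulating gives 8 facets — a wedge (ramp): 27.2 × 28.4 mm base, rising to 24.6 mm along the y=0 edge and sloping linearly to z=0 at y=28.4.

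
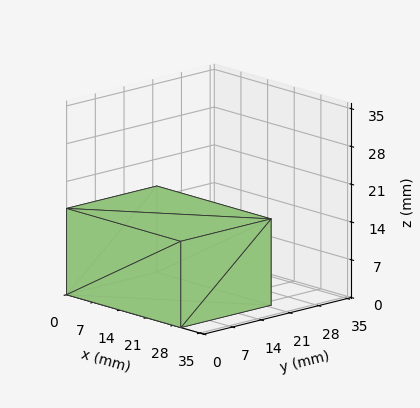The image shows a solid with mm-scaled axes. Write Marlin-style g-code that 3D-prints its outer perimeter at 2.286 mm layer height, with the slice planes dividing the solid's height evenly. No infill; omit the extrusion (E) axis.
Reading the render: the shape is a rectangular box, roughly 30 × 22 mm footprint and 16 mm tall (dimensions read to the nearest mm from the axis ticks). For the g-code, the solid's height is divided into equal slices at the stated Δz and each level perimeter traced with G1 moves after a G0 lift.

; perimeter-only toolpath
G21 ; units = mm
G90 ; absolute positioning
G28 ; home
; layer 1
G0 Z2.286
G0 X0.000 Y0.000
G1 X30.000 Y0.000
G1 X30.000 Y22.000
G1 X0.000 Y22.000
G1 X0.000 Y0.000
; layer 2
G0 Z4.571
G0 X0.000 Y0.000
G1 X30.000 Y0.000
G1 X30.000 Y22.000
G1 X0.000 Y22.000
G1 X0.000 Y0.000
; layer 3
G0 Z6.857
G0 X0.000 Y0.000
G1 X30.000 Y0.000
G1 X30.000 Y22.000
G1 X0.000 Y22.000
G1 X0.000 Y0.000
; layer 4
G0 Z9.143
G0 X0.000 Y0.000
G1 X30.000 Y0.000
G1 X30.000 Y22.000
G1 X0.000 Y22.000
G1 X0.000 Y0.000
; layer 5
G0 Z11.429
G0 X0.000 Y0.000
G1 X30.000 Y0.000
G1 X30.000 Y22.000
G1 X0.000 Y22.000
G1 X0.000 Y0.000
; layer 6
G0 Z13.714
G0 X0.000 Y0.000
G1 X30.000 Y0.000
G1 X30.000 Y22.000
G1 X0.000 Y22.000
G1 X0.000 Y0.000
; layer 7
G0 Z16.000
G0 X0.000 Y0.000
G1 X30.000 Y0.000
G1 X30.000 Y22.000
G1 X0.000 Y22.000
G1 X0.000 Y0.000
M2 ; end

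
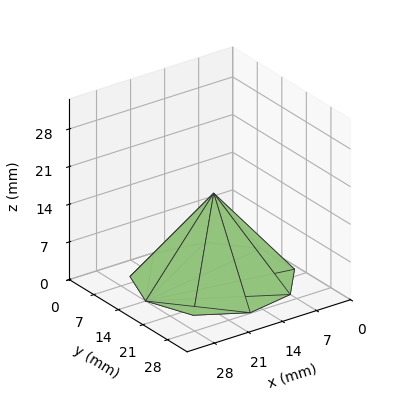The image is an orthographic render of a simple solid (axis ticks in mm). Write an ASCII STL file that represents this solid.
Reading the render: the shape is a regular 9-sided pyramid, base circumscribed radius ≈ 14 mm, apex at z ≈ 16 mm (dimensions read to the nearest mm from the axis ticks). For the STL, each face is triangulated and given an outward normal.

solid part
  facet normal 0.0000 0.0000 -1.0000
    outer loop
      vertex 16.43 27.79 0.00
      vertex 24.72 23.00 0.00
      vertex 28.00 14.00 0.00
    endloop
  endfacet
  facet normal 0.0000 0.0000 -1.0000
    outer loop
      vertex 7.00 26.12 0.00
      vertex 16.43 27.79 0.00
      vertex 28.00 14.00 0.00
    endloop
  endfacet
  facet normal 0.0000 0.0000 -1.0000
    outer loop
      vertex 0.84 18.79 0.00
      vertex 7.00 26.12 0.00
      vertex 28.00 14.00 0.00
    endloop
  endfacet
  facet normal 0.0000 0.0000 -1.0000
    outer loop
      vertex 0.84 9.21 0.00
      vertex 0.84 18.79 0.00
      vertex 28.00 14.00 0.00
    endloop
  endfacet
  facet normal 0.0000 0.0000 -1.0000
    outer loop
      vertex 7.00 1.88 0.00
      vertex 0.84 9.21 0.00
      vertex 28.00 14.00 0.00
    endloop
  endfacet
  facet normal 0.0000 0.0000 -1.0000
    outer loop
      vertex 16.43 0.21 0.00
      vertex 7.00 1.88 0.00
      vertex 28.00 14.00 0.00
    endloop
  endfacet
  facet normal 0.0000 0.0000 -1.0000
    outer loop
      vertex 24.72 5.00 0.00
      vertex 16.43 0.21 0.00
      vertex 28.00 14.00 0.00
    endloop
  endfacet
  facet normal 0.7258 0.2645 0.6351
    outer loop
      vertex 28.00 14.00 0.00
      vertex 24.72 23.00 0.00
      vertex 14.00 14.00 16.00
    endloop
  endfacet
  facet normal 0.3864 0.6688 0.6351
    outer loop
      vertex 24.72 23.00 0.00
      vertex 16.43 27.79 0.00
      vertex 14.00 14.00 16.00
    endloop
  endfacet
  facet normal -0.1347 0.7606 0.6351
    outer loop
      vertex 16.43 27.79 0.00
      vertex 7.00 26.12 0.00
      vertex 14.00 14.00 16.00
    endloop
  endfacet
  facet normal -0.5913 0.4969 0.6351
    outer loop
      vertex 7.00 26.12 0.00
      vertex 0.84 18.79 0.00
      vertex 14.00 14.00 16.00
    endloop
  endfacet
  facet normal -0.7723 0.0000 0.6352
    outer loop
      vertex 0.84 18.79 0.00
      vertex 0.84 9.21 0.00
      vertex 14.00 14.00 16.00
    endloop
  endfacet
  facet normal -0.5913 -0.4969 0.6351
    outer loop
      vertex 0.84 9.21 0.00
      vertex 7.00 1.88 0.00
      vertex 14.00 14.00 16.00
    endloop
  endfacet
  facet normal -0.1347 -0.7606 0.6351
    outer loop
      vertex 7.00 1.88 0.00
      vertex 16.43 0.21 0.00
      vertex 14.00 14.00 16.00
    endloop
  endfacet
  facet normal 0.3864 -0.6688 0.6351
    outer loop
      vertex 16.43 0.21 0.00
      vertex 24.72 5.00 0.00
      vertex 14.00 14.00 16.00
    endloop
  endfacet
  facet normal 0.7258 -0.2645 0.6351
    outer loop
      vertex 24.72 5.00 0.00
      vertex 28.00 14.00 0.00
      vertex 14.00 14.00 16.00
    endloop
  endfacet
endsolid part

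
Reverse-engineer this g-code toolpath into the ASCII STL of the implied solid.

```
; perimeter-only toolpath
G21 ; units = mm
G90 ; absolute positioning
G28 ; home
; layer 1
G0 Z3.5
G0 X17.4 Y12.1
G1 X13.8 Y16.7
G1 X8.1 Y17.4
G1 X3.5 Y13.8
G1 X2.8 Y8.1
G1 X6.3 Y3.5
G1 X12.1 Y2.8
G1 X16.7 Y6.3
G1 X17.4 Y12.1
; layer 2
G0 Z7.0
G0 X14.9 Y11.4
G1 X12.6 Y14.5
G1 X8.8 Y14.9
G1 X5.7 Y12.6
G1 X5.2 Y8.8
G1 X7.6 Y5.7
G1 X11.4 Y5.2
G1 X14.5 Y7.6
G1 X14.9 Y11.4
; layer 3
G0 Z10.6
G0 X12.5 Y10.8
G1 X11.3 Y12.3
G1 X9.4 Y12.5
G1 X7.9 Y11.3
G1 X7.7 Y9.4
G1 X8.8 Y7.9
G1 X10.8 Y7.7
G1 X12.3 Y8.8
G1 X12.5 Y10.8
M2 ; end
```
solid part
  facet normal 0.0000 0.0000 -1.0000
    outer loop
      vertex 7.4 19.8 0.0
      vertex 15.1 18.9 0.0
      vertex 19.8 12.8 0.0
    endloop
  endfacet
  facet normal 0.0000 0.0000 -1.0000
    outer loop
      vertex 1.3 15.1 0.0
      vertex 7.4 19.8 0.0
      vertex 19.8 12.8 0.0
    endloop
  endfacet
  facet normal 0.0000 0.0000 -1.0000
    outer loop
      vertex 0.4 7.4 0.0
      vertex 1.3 15.1 0.0
      vertex 19.8 12.8 0.0
    endloop
  endfacet
  facet normal 0.0000 0.0000 -1.0000
    outer loop
      vertex 5.1 1.3 0.0
      vertex 0.4 7.4 0.0
      vertex 19.8 12.8 0.0
    endloop
  endfacet
  facet normal 0.0000 0.0000 -1.0000
    outer loop
      vertex 12.8 0.4 0.0
      vertex 5.1 1.3 0.0
      vertex 19.8 12.8 0.0
    endloop
  endfacet
  facet normal 0.0000 0.0000 -1.0000
    outer loop
      vertex 18.9 5.1 0.0
      vertex 12.8 0.4 0.0
      vertex 19.8 12.8 0.0
    endloop
  endfacet
  facet normal 0.6606 0.5090 0.5519
    outer loop
      vertex 19.8 12.8 0.0
      vertex 15.1 18.9 0.0
      vertex 10.1 10.1 14.1
    endloop
  endfacet
  facet normal 0.0968 0.8286 0.5515
    outer loop
      vertex 15.1 18.9 0.0
      vertex 7.4 19.8 0.0
      vertex 10.1 10.1 14.1
    endloop
  endfacet
  facet normal -0.5090 0.6606 0.5519
    outer loop
      vertex 7.4 19.8 0.0
      vertex 1.3 15.1 0.0
      vertex 10.1 10.1 14.1
    endloop
  endfacet
  facet normal -0.8286 0.0968 0.5515
    outer loop
      vertex 1.3 15.1 0.0
      vertex 0.4 7.4 0.0
      vertex 10.1 10.1 14.1
    endloop
  endfacet
  facet normal -0.6606 -0.5090 0.5519
    outer loop
      vertex 0.4 7.4 0.0
      vertex 5.1 1.3 0.0
      vertex 10.1 10.1 14.1
    endloop
  endfacet
  facet normal -0.0968 -0.8286 0.5515
    outer loop
      vertex 5.1 1.3 0.0
      vertex 12.8 0.4 0.0
      vertex 10.1 10.1 14.1
    endloop
  endfacet
  facet normal 0.5090 -0.6606 0.5519
    outer loop
      vertex 12.8 0.4 0.0
      vertex 18.9 5.1 0.0
      vertex 10.1 10.1 14.1
    endloop
  endfacet
  facet normal 0.8286 -0.0968 0.5515
    outer loop
      vertex 18.9 5.1 0.0
      vertex 19.8 12.8 0.0
      vertex 10.1 10.1 14.1
    endloop
  endfacet
endsolid part

The G0 Z moves step by Δz≈3.5 mm. The G1 loops shrink linearly with z, so the solid tapers from its base footprint up to z≈14.1. Closing with a flat bottom cap and the tapered top and triangulating gives 14 facets — a regular 8-sided pyramid, base circumscribed radius ≈ 10.1 mm, apex at z ≈ 14.1 mm.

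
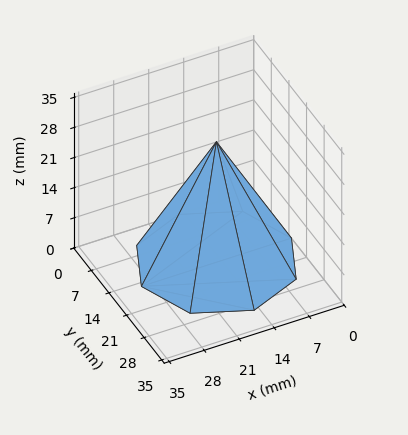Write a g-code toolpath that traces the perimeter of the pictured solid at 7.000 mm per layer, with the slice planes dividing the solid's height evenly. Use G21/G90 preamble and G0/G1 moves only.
Reading the render: the shape is a regular 8-sided pyramid, base circumscribed radius ≈ 15 mm, apex at z ≈ 28 mm (dimensions read to the nearest mm from the axis ticks). For the g-code, the solid's height is divided into equal slices at the stated Δz and each level perimeter traced with G1 moves after a G0 lift.

; perimeter-only toolpath
G21 ; units = mm
G90 ; absolute positioning
G28 ; home
; layer 1
G0 Z7.000
G0 X26.250 Y15.000
G1 X22.955 Y22.955
G1 X15.000 Y26.250
G1 X7.045 Y22.955
G1 X3.750 Y15.000
G1 X7.045 Y7.045
G1 X15.000 Y3.750
G1 X22.955 Y7.045
G1 X26.250 Y15.000
; layer 2
G0 Z14.000
G0 X22.500 Y15.000
G1 X20.303 Y20.303
G1 X15.000 Y22.500
G1 X9.697 Y20.303
G1 X7.500 Y15.000
G1 X9.697 Y9.697
G1 X15.000 Y7.500
G1 X20.303 Y9.697
G1 X22.500 Y15.000
; layer 3
G0 Z21.000
G0 X18.750 Y15.000
G1 X17.652 Y17.652
G1 X15.000 Y18.750
G1 X12.348 Y17.652
G1 X11.250 Y15.000
G1 X12.348 Y12.348
G1 X15.000 Y11.250
G1 X17.652 Y12.348
G1 X18.750 Y15.000
M2 ; end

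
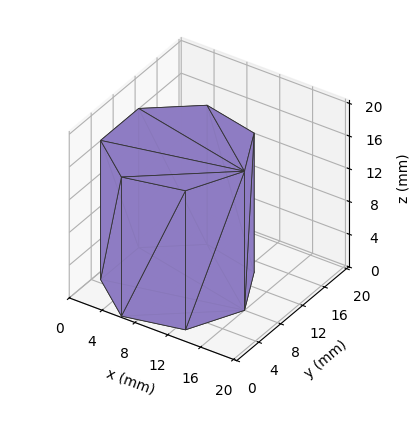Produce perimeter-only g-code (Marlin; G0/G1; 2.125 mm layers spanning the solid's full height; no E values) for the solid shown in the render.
Reading the render: the shape is a regular 7-sided prism (a cylinder approximated with 7 flat sides), circumscribed radius ≈ 8 mm, height ≈ 17 mm (dimensions read to the nearest mm from the axis ticks). For the g-code, the solid's height is divided into equal slices at the stated Δz and each level perimeter traced with G1 moves after a G0 lift.

; perimeter-only toolpath
G21 ; units = mm
G90 ; absolute positioning
G28 ; home
; layer 1
G0 Z2.125
G0 X16.000 Y8.000
G1 X12.988 Y14.255
G1 X6.220 Y15.799
G1 X0.792 Y11.471
G1 X0.792 Y4.529
G1 X6.220 Y0.201
G1 X12.988 Y1.745
G1 X16.000 Y8.000
; layer 2
G0 Z4.250
G0 X16.000 Y8.000
G1 X12.988 Y14.255
G1 X6.220 Y15.799
G1 X0.792 Y11.471
G1 X0.792 Y4.529
G1 X6.220 Y0.201
G1 X12.988 Y1.745
G1 X16.000 Y8.000
; layer 3
G0 Z6.375
G0 X16.000 Y8.000
G1 X12.988 Y14.255
G1 X6.220 Y15.799
G1 X0.792 Y11.471
G1 X0.792 Y4.529
G1 X6.220 Y0.201
G1 X12.988 Y1.745
G1 X16.000 Y8.000
; layer 4
G0 Z8.500
G0 X16.000 Y8.000
G1 X12.988 Y14.255
G1 X6.220 Y15.799
G1 X0.792 Y11.471
G1 X0.792 Y4.529
G1 X6.220 Y0.201
G1 X12.988 Y1.745
G1 X16.000 Y8.000
; layer 5
G0 Z10.625
G0 X16.000 Y8.000
G1 X12.988 Y14.255
G1 X6.220 Y15.799
G1 X0.792 Y11.471
G1 X0.792 Y4.529
G1 X6.220 Y0.201
G1 X12.988 Y1.745
G1 X16.000 Y8.000
; layer 6
G0 Z12.750
G0 X16.000 Y8.000
G1 X12.988 Y14.255
G1 X6.220 Y15.799
G1 X0.792 Y11.471
G1 X0.792 Y4.529
G1 X6.220 Y0.201
G1 X12.988 Y1.745
G1 X16.000 Y8.000
; layer 7
G0 Z14.875
G0 X16.000 Y8.000
G1 X12.988 Y14.255
G1 X6.220 Y15.799
G1 X0.792 Y11.471
G1 X0.792 Y4.529
G1 X6.220 Y0.201
G1 X12.988 Y1.745
G1 X16.000 Y8.000
; layer 8
G0 Z17.000
G0 X16.000 Y8.000
G1 X12.988 Y14.255
G1 X6.220 Y15.799
G1 X0.792 Y11.471
G1 X0.792 Y4.529
G1 X6.220 Y0.201
G1 X12.988 Y1.745
G1 X16.000 Y8.000
M2 ; end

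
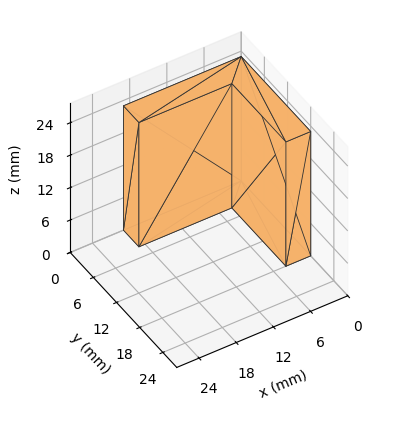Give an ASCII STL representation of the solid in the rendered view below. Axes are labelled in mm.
Reading the render: the shape is an L-shaped prism: outer 19 × 18 mm, arm thicknesses ≈ 4 mm (horizontal) and 4 mm (vertical), extruded 23 mm in z (dimensions read to the nearest mm from the axis ticks). For the STL, each face is triangulated and given an outward normal.

solid part
  facet normal 0.0000 0.0000 -1.0000
    outer loop
      vertex 19.0 4.0 0.0
      vertex 19.0 0.0 0.0
      vertex 0.0 0.0 0.0
    endloop
  endfacet
  facet normal 0.0000 0.0000 -1.0000
    outer loop
      vertex 4.0 4.0 0.0
      vertex 19.0 4.0 0.0
      vertex 0.0 0.0 0.0
    endloop
  endfacet
  facet normal 0.0000 0.0000 -1.0000
    outer loop
      vertex 4.0 18.0 0.0
      vertex 4.0 4.0 0.0
      vertex 0.0 0.0 0.0
    endloop
  endfacet
  facet normal 0.0000 0.0000 -1.0000
    outer loop
      vertex 0.0 18.0 0.0
      vertex 4.0 18.0 0.0
      vertex 0.0 0.0 0.0
    endloop
  endfacet
  facet normal 0.0000 0.0000 1.0000
    outer loop
      vertex 0.0 0.0 23.0
      vertex 19.0 0.0 23.0
      vertex 19.0 4.0 23.0
    endloop
  endfacet
  facet normal 0.0000 0.0000 1.0000
    outer loop
      vertex 0.0 0.0 23.0
      vertex 19.0 4.0 23.0
      vertex 4.0 4.0 23.0
    endloop
  endfacet
  facet normal 0.0000 0.0000 1.0000
    outer loop
      vertex 0.0 0.0 23.0
      vertex 4.0 4.0 23.0
      vertex 4.0 18.0 23.0
    endloop
  endfacet
  facet normal 0.0000 0.0000 1.0000
    outer loop
      vertex 0.0 0.0 23.0
      vertex 4.0 18.0 23.0
      vertex 0.0 18.0 23.0
    endloop
  endfacet
  facet normal 0.0000 -1.0000 0.0000
    outer loop
      vertex 0.0 0.0 0.0
      vertex 19.0 0.0 0.0
      vertex 19.0 0.0 23.0
    endloop
  endfacet
  facet normal 0.0000 -1.0000 0.0000
    outer loop
      vertex 0.0 0.0 0.0
      vertex 19.0 0.0 23.0
      vertex 0.0 0.0 23.0
    endloop
  endfacet
  facet normal 1.0000 0.0000 0.0000
    outer loop
      vertex 19.0 0.0 0.0
      vertex 19.0 4.0 0.0
      vertex 19.0 4.0 23.0
    endloop
  endfacet
  facet normal 1.0000 0.0000 0.0000
    outer loop
      vertex 19.0 0.0 0.0
      vertex 19.0 4.0 23.0
      vertex 19.0 0.0 23.0
    endloop
  endfacet
  facet normal 0.0000 1.0000 0.0000
    outer loop
      vertex 19.0 4.0 0.0
      vertex 4.0 4.0 0.0
      vertex 4.0 4.0 23.0
    endloop
  endfacet
  facet normal 0.0000 1.0000 0.0000
    outer loop
      vertex 19.0 4.0 0.0
      vertex 4.0 4.0 23.0
      vertex 19.0 4.0 23.0
    endloop
  endfacet
  facet normal 1.0000 0.0000 0.0000
    outer loop
      vertex 4.0 4.0 0.0
      vertex 4.0 18.0 0.0
      vertex 4.0 18.0 23.0
    endloop
  endfacet
  facet normal 1.0000 0.0000 0.0000
    outer loop
      vertex 4.0 4.0 0.0
      vertex 4.0 18.0 23.0
      vertex 4.0 4.0 23.0
    endloop
  endfacet
  facet normal 0.0000 1.0000 0.0000
    outer loop
      vertex 4.0 18.0 0.0
      vertex 0.0 18.0 0.0
      vertex 0.0 18.0 23.0
    endloop
  endfacet
  facet normal 0.0000 1.0000 0.0000
    outer loop
      vertex 4.0 18.0 0.0
      vertex 0.0 18.0 23.0
      vertex 4.0 18.0 23.0
    endloop
  endfacet
  facet normal -1.0000 0.0000 0.0000
    outer loop
      vertex 0.0 18.0 0.0
      vertex 0.0 0.0 0.0
      vertex 0.0 0.0 23.0
    endloop
  endfacet
  facet normal -1.0000 0.0000 0.0000
    outer loop
      vertex 0.0 18.0 0.0
      vertex 0.0 0.0 23.0
      vertex 0.0 18.0 23.0
    endloop
  endfacet
endsolid part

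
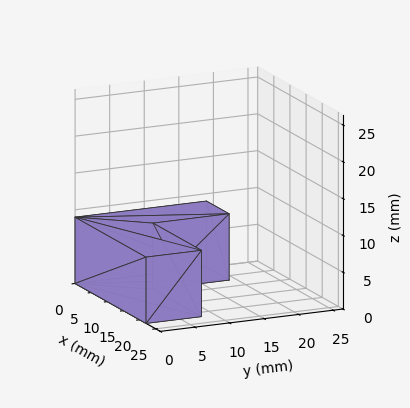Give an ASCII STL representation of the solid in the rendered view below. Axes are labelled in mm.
Reading the render: the shape is an L-shaped prism: outer 22 × 19 mm, arm thicknesses ≈ 8 mm (horizontal) and 7 mm (vertical), extruded 9 mm in z (dimensions read to the nearest mm from the axis ticks). For the STL, each face is triangulated and given an outward normal.

solid part
  facet normal 0.0000 0.0000 -1.0000
    outer loop
      vertex 22.000 8.000 0.000
      vertex 22.000 0.000 0.000
      vertex 0.000 0.000 0.000
    endloop
  endfacet
  facet normal 0.0000 0.0000 -1.0000
    outer loop
      vertex 7.000 8.000 0.000
      vertex 22.000 8.000 0.000
      vertex 0.000 0.000 0.000
    endloop
  endfacet
  facet normal 0.0000 0.0000 -1.0000
    outer loop
      vertex 7.000 19.000 0.000
      vertex 7.000 8.000 0.000
      vertex 0.000 0.000 0.000
    endloop
  endfacet
  facet normal 0.0000 0.0000 -1.0000
    outer loop
      vertex 0.000 19.000 0.000
      vertex 7.000 19.000 0.000
      vertex 0.000 0.000 0.000
    endloop
  endfacet
  facet normal 0.0000 0.0000 1.0000
    outer loop
      vertex 0.000 0.000 9.000
      vertex 22.000 0.000 9.000
      vertex 22.000 8.000 9.000
    endloop
  endfacet
  facet normal 0.0000 0.0000 1.0000
    outer loop
      vertex 0.000 0.000 9.000
      vertex 22.000 8.000 9.000
      vertex 7.000 8.000 9.000
    endloop
  endfacet
  facet normal 0.0000 0.0000 1.0000
    outer loop
      vertex 0.000 0.000 9.000
      vertex 7.000 8.000 9.000
      vertex 7.000 19.000 9.000
    endloop
  endfacet
  facet normal 0.0000 0.0000 1.0000
    outer loop
      vertex 0.000 0.000 9.000
      vertex 7.000 19.000 9.000
      vertex 0.000 19.000 9.000
    endloop
  endfacet
  facet normal 0.0000 -1.0000 0.0000
    outer loop
      vertex 0.000 0.000 0.000
      vertex 22.000 0.000 0.000
      vertex 22.000 0.000 9.000
    endloop
  endfacet
  facet normal 0.0000 -1.0000 0.0000
    outer loop
      vertex 0.000 0.000 0.000
      vertex 22.000 0.000 9.000
      vertex 0.000 0.000 9.000
    endloop
  endfacet
  facet normal 1.0000 0.0000 0.0000
    outer loop
      vertex 22.000 0.000 0.000
      vertex 22.000 8.000 0.000
      vertex 22.000 8.000 9.000
    endloop
  endfacet
  facet normal 1.0000 0.0000 0.0000
    outer loop
      vertex 22.000 0.000 0.000
      vertex 22.000 8.000 9.000
      vertex 22.000 0.000 9.000
    endloop
  endfacet
  facet normal 0.0000 1.0000 0.0000
    outer loop
      vertex 22.000 8.000 0.000
      vertex 7.000 8.000 0.000
      vertex 7.000 8.000 9.000
    endloop
  endfacet
  facet normal 0.0000 1.0000 0.0000
    outer loop
      vertex 22.000 8.000 0.000
      vertex 7.000 8.000 9.000
      vertex 22.000 8.000 9.000
    endloop
  endfacet
  facet normal 1.0000 0.0000 0.0000
    outer loop
      vertex 7.000 8.000 0.000
      vertex 7.000 19.000 0.000
      vertex 7.000 19.000 9.000
    endloop
  endfacet
  facet normal 1.0000 0.0000 0.0000
    outer loop
      vertex 7.000 8.000 0.000
      vertex 7.000 19.000 9.000
      vertex 7.000 8.000 9.000
    endloop
  endfacet
  facet normal 0.0000 1.0000 0.0000
    outer loop
      vertex 7.000 19.000 0.000
      vertex 0.000 19.000 0.000
      vertex 0.000 19.000 9.000
    endloop
  endfacet
  facet normal 0.0000 1.0000 0.0000
    outer loop
      vertex 7.000 19.000 0.000
      vertex 0.000 19.000 9.000
      vertex 7.000 19.000 9.000
    endloop
  endfacet
  facet normal -1.0000 0.0000 0.0000
    outer loop
      vertex 0.000 19.000 0.000
      vertex 0.000 0.000 0.000
      vertex 0.000 0.000 9.000
    endloop
  endfacet
  facet normal -1.0000 0.0000 0.0000
    outer loop
      vertex 0.000 19.000 0.000
      vertex 0.000 0.000 9.000
      vertex 0.000 19.000 9.000
    endloop
  endfacet
endsolid part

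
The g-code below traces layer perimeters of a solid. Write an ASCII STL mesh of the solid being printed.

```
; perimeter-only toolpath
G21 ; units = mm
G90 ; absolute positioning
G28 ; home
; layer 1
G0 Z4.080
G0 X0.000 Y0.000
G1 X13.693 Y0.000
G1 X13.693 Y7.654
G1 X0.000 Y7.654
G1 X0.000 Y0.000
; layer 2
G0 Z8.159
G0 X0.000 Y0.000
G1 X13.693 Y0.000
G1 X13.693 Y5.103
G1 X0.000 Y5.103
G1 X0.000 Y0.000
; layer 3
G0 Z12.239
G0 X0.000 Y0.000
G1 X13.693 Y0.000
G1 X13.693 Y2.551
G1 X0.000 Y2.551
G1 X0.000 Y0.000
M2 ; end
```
solid part
  facet normal 0.0000 0.0000 -1.0000
    outer loop
      vertex 13.693 10.205 0.000
      vertex 13.693 0.000 0.000
      vertex 0.000 0.000 0.000
    endloop
  endfacet
  facet normal 0.0000 0.0000 -1.0000
    outer loop
      vertex 0.000 10.205 0.000
      vertex 13.693 10.205 0.000
      vertex 0.000 0.000 0.000
    endloop
  endfacet
  facet normal 0.0000 -1.0000 0.0000
    outer loop
      vertex 0.000 0.000 0.000
      vertex 13.693 0.000 0.000
      vertex 13.693 0.000 16.318
    endloop
  endfacet
  facet normal 0.0000 -1.0000 0.0000
    outer loop
      vertex 0.000 0.000 0.000
      vertex 13.693 0.000 16.318
      vertex 0.000 0.000 16.318
    endloop
  endfacet
  facet normal 0.0000 0.8479 0.5302
    outer loop
      vertex 0.000 0.000 16.318
      vertex 13.693 0.000 16.318
      vertex 13.693 10.205 0.000
    endloop
  endfacet
  facet normal 0.0000 0.8479 0.5302
    outer loop
      vertex 0.000 0.000 16.318
      vertex 13.693 10.205 0.000
      vertex 0.000 10.205 0.000
    endloop
  endfacet
  facet normal -1.0000 0.0000 0.0000
    outer loop
      vertex 0.000 0.000 16.318
      vertex 0.000 10.205 0.000
      vertex 0.000 0.000 0.000
    endloop
  endfacet
  facet normal 1.0000 0.0000 0.0000
    outer loop
      vertex 13.693 0.000 0.000
      vertex 13.693 10.205 0.000
      vertex 13.693 0.000 16.318
    endloop
  endfacet
endsolid part

The G0 Z moves step by Δz≈4.080 mm. The G1 loops shrink linearly with z, so the solid tapers from its base footprint up to z≈16.3. Closing with a flat bottom cap and the tapered top and triangulating gives 8 facets — a wedge (ramp): 13.7 × 10.2 mm base, rising to 16.3 mm along the y=0 edge and sloping linearly to z=0 at y=10.2.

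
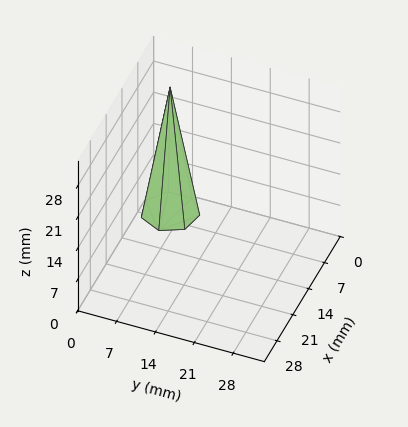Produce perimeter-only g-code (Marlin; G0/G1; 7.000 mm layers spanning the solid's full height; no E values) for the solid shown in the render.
Reading the render: the shape is a regular 7-sided pyramid, base circumscribed radius ≈ 5 mm, apex at z ≈ 28 mm (dimensions read to the nearest mm from the axis ticks). For the g-code, the solid's height is divided into equal slices at the stated Δz and each level perimeter traced with G1 moves after a G0 lift.

; perimeter-only toolpath
G21 ; units = mm
G90 ; absolute positioning
G28 ; home
; layer 1
G0 Z7.000
G0 X8.750 Y5.000
G1 X7.338 Y7.932
G1 X4.165 Y8.656
G1 X1.621 Y6.627
G1 X1.621 Y3.373
G1 X4.165 Y1.344
G1 X7.338 Y2.068
G1 X8.750 Y5.000
; layer 2
G0 Z14.000
G0 X7.500 Y5.000
G1 X6.559 Y6.955
G1 X4.444 Y7.438
G1 X2.748 Y6.085
G1 X2.748 Y3.915
G1 X4.444 Y2.562
G1 X6.559 Y3.046
G1 X7.500 Y5.000
; layer 3
G0 Z21.000
G0 X6.250 Y5.000
G1 X5.779 Y5.977
G1 X4.722 Y6.219
G1 X3.874 Y5.542
G1 X3.874 Y4.458
G1 X4.722 Y3.781
G1 X5.779 Y4.023
G1 X6.250 Y5.000
M2 ; end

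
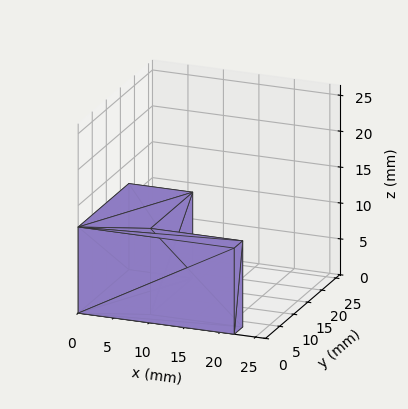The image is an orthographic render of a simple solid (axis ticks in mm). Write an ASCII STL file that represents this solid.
Reading the render: the shape is an L-shaped prism: outer 22 × 18 mm, arm thicknesses ≈ 3 mm (horizontal) and 9 mm (vertical), extruded 12 mm in z (dimensions read to the nearest mm from the axis ticks). For the STL, each face is triangulated and given an outward normal.

solid part
  facet normal 0.0000 0.0000 -1.0000
    outer loop
      vertex 22.00 3.00 0.00
      vertex 22.00 0.00 0.00
      vertex 0.00 0.00 0.00
    endloop
  endfacet
  facet normal 0.0000 0.0000 -1.0000
    outer loop
      vertex 9.00 3.00 0.00
      vertex 22.00 3.00 0.00
      vertex 0.00 0.00 0.00
    endloop
  endfacet
  facet normal 0.0000 0.0000 -1.0000
    outer loop
      vertex 9.00 18.00 0.00
      vertex 9.00 3.00 0.00
      vertex 0.00 0.00 0.00
    endloop
  endfacet
  facet normal 0.0000 0.0000 -1.0000
    outer loop
      vertex 0.00 18.00 0.00
      vertex 9.00 18.00 0.00
      vertex 0.00 0.00 0.00
    endloop
  endfacet
  facet normal 0.0000 0.0000 1.0000
    outer loop
      vertex 0.00 0.00 12.00
      vertex 22.00 0.00 12.00
      vertex 22.00 3.00 12.00
    endloop
  endfacet
  facet normal 0.0000 0.0000 1.0000
    outer loop
      vertex 0.00 0.00 12.00
      vertex 22.00 3.00 12.00
      vertex 9.00 3.00 12.00
    endloop
  endfacet
  facet normal 0.0000 0.0000 1.0000
    outer loop
      vertex 0.00 0.00 12.00
      vertex 9.00 3.00 12.00
      vertex 9.00 18.00 12.00
    endloop
  endfacet
  facet normal 0.0000 0.0000 1.0000
    outer loop
      vertex 0.00 0.00 12.00
      vertex 9.00 18.00 12.00
      vertex 0.00 18.00 12.00
    endloop
  endfacet
  facet normal 0.0000 -1.0000 0.0000
    outer loop
      vertex 0.00 0.00 0.00
      vertex 22.00 0.00 0.00
      vertex 22.00 0.00 12.00
    endloop
  endfacet
  facet normal 0.0000 -1.0000 0.0000
    outer loop
      vertex 0.00 0.00 0.00
      vertex 22.00 0.00 12.00
      vertex 0.00 0.00 12.00
    endloop
  endfacet
  facet normal 1.0000 0.0000 0.0000
    outer loop
      vertex 22.00 0.00 0.00
      vertex 22.00 3.00 0.00
      vertex 22.00 3.00 12.00
    endloop
  endfacet
  facet normal 1.0000 0.0000 0.0000
    outer loop
      vertex 22.00 0.00 0.00
      vertex 22.00 3.00 12.00
      vertex 22.00 0.00 12.00
    endloop
  endfacet
  facet normal 0.0000 1.0000 0.0000
    outer loop
      vertex 22.00 3.00 0.00
      vertex 9.00 3.00 0.00
      vertex 9.00 3.00 12.00
    endloop
  endfacet
  facet normal 0.0000 1.0000 0.0000
    outer loop
      vertex 22.00 3.00 0.00
      vertex 9.00 3.00 12.00
      vertex 22.00 3.00 12.00
    endloop
  endfacet
  facet normal 1.0000 0.0000 0.0000
    outer loop
      vertex 9.00 3.00 0.00
      vertex 9.00 18.00 0.00
      vertex 9.00 18.00 12.00
    endloop
  endfacet
  facet normal 1.0000 0.0000 0.0000
    outer loop
      vertex 9.00 3.00 0.00
      vertex 9.00 18.00 12.00
      vertex 9.00 3.00 12.00
    endloop
  endfacet
  facet normal 0.0000 1.0000 0.0000
    outer loop
      vertex 9.00 18.00 0.00
      vertex 0.00 18.00 0.00
      vertex 0.00 18.00 12.00
    endloop
  endfacet
  facet normal 0.0000 1.0000 0.0000
    outer loop
      vertex 9.00 18.00 0.00
      vertex 0.00 18.00 12.00
      vertex 9.00 18.00 12.00
    endloop
  endfacet
  facet normal -1.0000 0.0000 0.0000
    outer loop
      vertex 0.00 18.00 0.00
      vertex 0.00 0.00 0.00
      vertex 0.00 0.00 12.00
    endloop
  endfacet
  facet normal -1.0000 0.0000 0.0000
    outer loop
      vertex 0.00 18.00 0.00
      vertex 0.00 0.00 12.00
      vertex 0.00 18.00 12.00
    endloop
  endfacet
endsolid part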